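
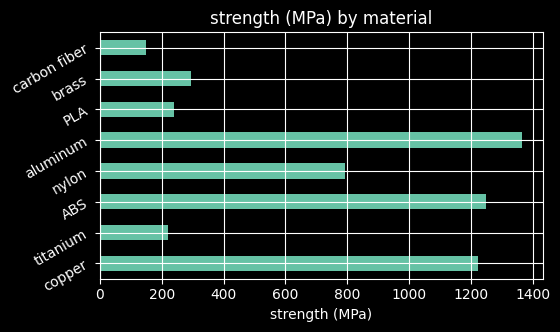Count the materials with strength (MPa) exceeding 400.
Above 400: copper, ABS, nylon, aluminum.

4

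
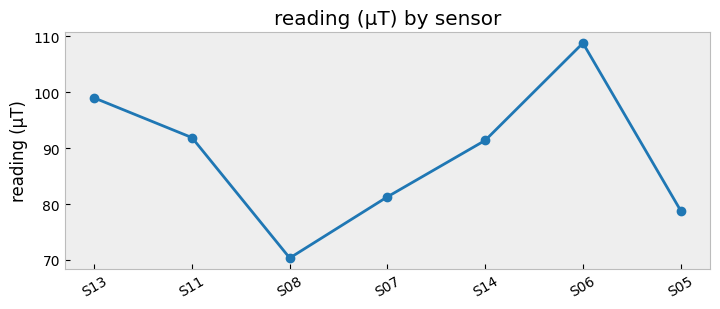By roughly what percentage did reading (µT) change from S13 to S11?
S13 ≈ 100, S11 ≈ 90; (90 − 100) / 100 ≈ -10%.

≈ -10%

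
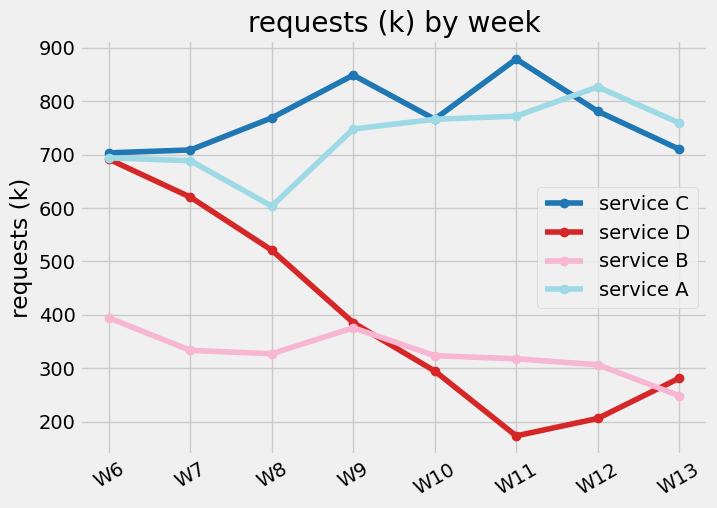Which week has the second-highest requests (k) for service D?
W7

Top 3 for service D: W6 ≈ 700, W7 ≈ 600, W8 ≈ 500.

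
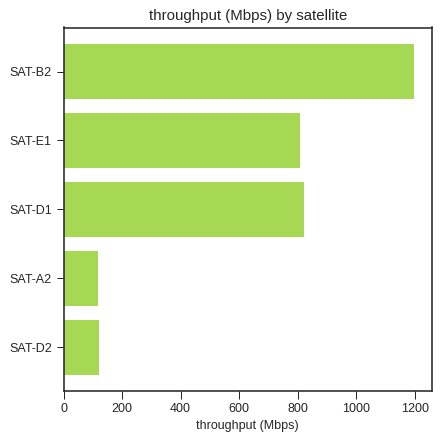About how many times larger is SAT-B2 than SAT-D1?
≈ 1.5×

SAT-B2 ≈ 1200, SAT-D1 ≈ 800; 1200/800 ≈ 1.5.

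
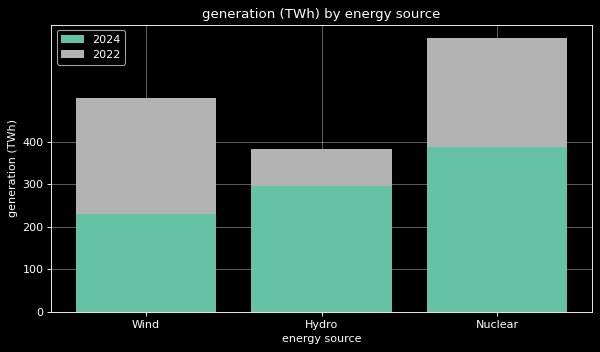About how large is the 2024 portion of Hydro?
≈ 300

2024 top ≈ 300, bottom ≈ 0; segment ≈ 300.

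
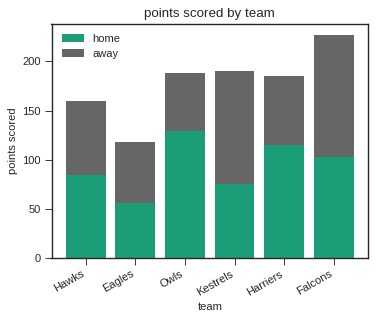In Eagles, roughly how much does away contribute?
away top ≈ 120, bottom ≈ 60; segment ≈ 60.

≈ 60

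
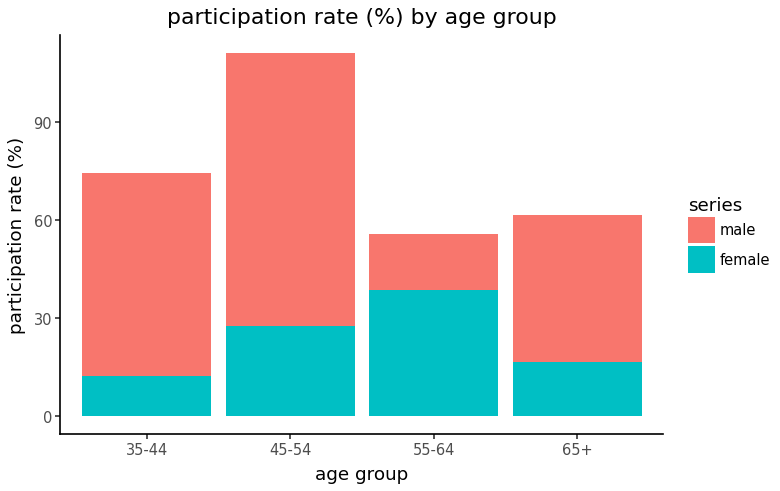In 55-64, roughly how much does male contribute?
male top ≈ 60, bottom ≈ 40; segment ≈ 20.

≈ 20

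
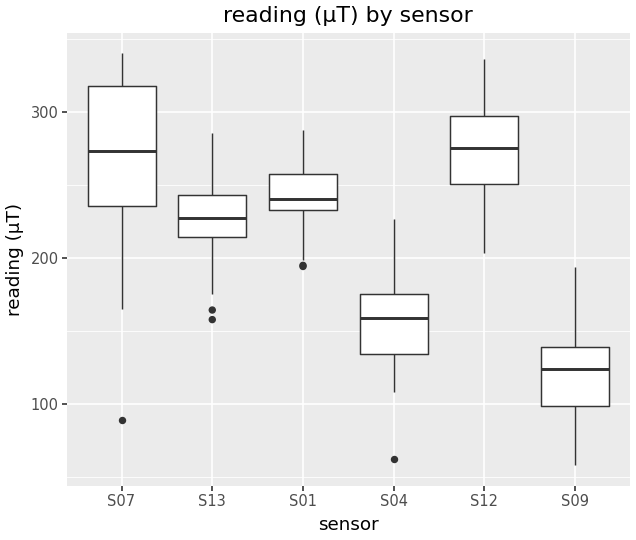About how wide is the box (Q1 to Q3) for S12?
≈ 40

Q3 ≈ 300, Q1 ≈ 260; IQR ≈ 40.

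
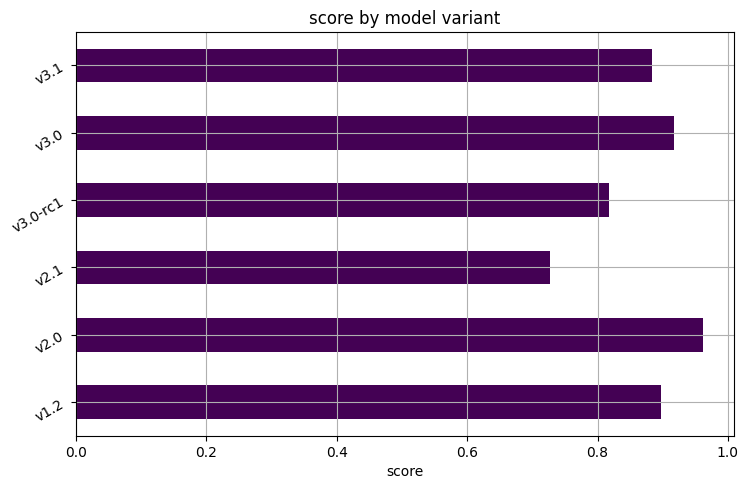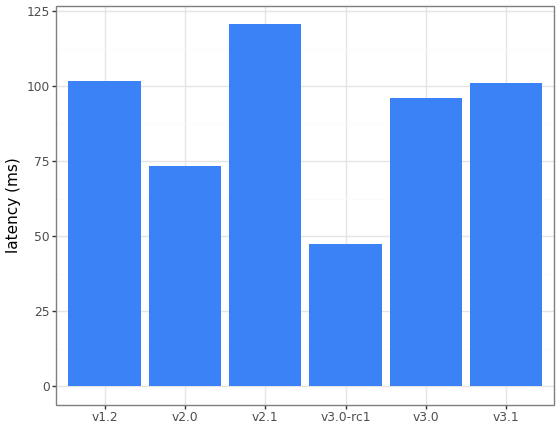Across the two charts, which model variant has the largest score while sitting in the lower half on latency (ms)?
Chart 2 median latency (ms) ≈ 100; below-median model variants: v2.0, v3.0-rc1, v3.0. Among those, v2.0 has the highest score (≈ 1).

v2.0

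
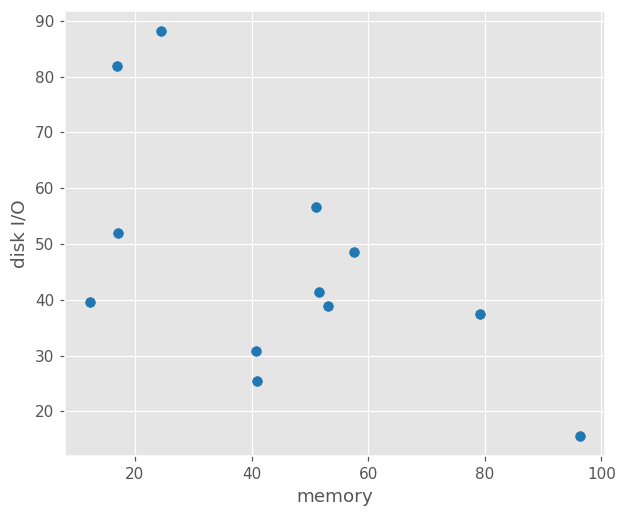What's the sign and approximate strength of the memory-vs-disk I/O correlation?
negative, moderate

Points are negatively correlated; moderate (|r| ≈ 0.6).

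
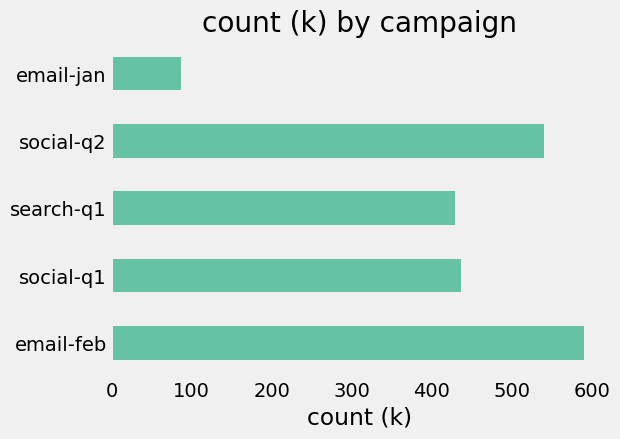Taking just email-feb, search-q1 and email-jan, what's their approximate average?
≈ 383

(600 + 450 + 100) / 3 ≈ 383.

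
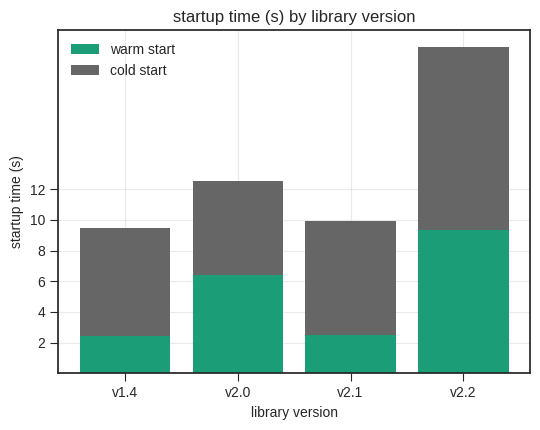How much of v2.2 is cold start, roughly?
cold start top ≈ 22, bottom ≈ 10; segment ≈ 12.

≈ 12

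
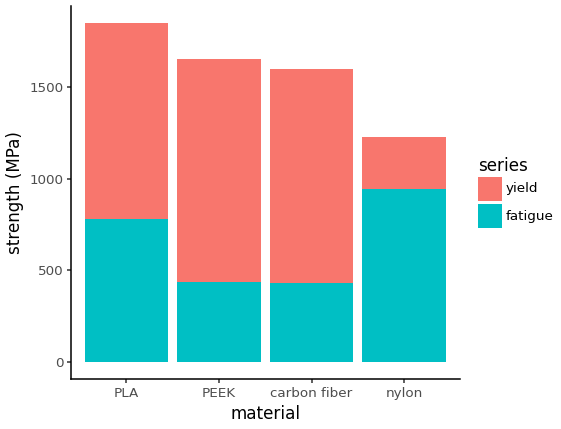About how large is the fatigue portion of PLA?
fatigue top ≈ 800, bottom ≈ 0; segment ≈ 800.

≈ 800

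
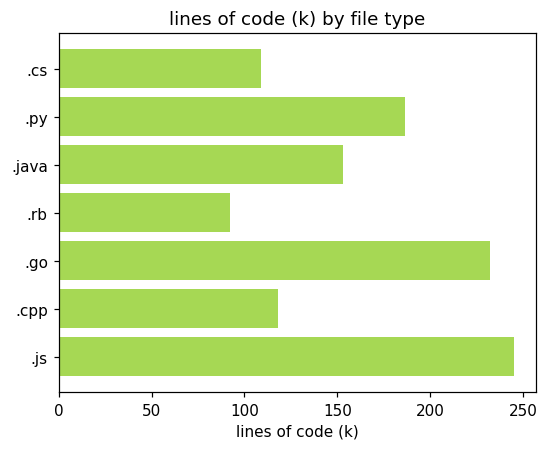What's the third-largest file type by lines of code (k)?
Top 4: .js ≈ 250, .go ≈ 225, .py ≈ 175, .java ≈ 150.

.py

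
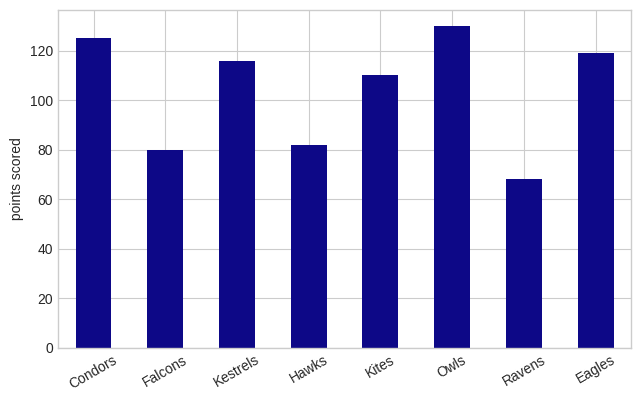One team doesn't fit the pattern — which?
Ravens

Ravens ≈ 60; the rest sit between ≈ 80 and ≈ 120.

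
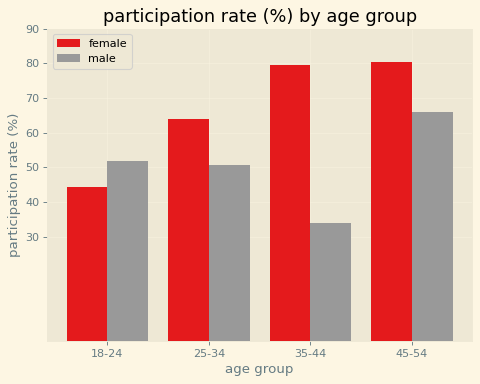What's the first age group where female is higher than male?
18-24: female ≈ 40 vs male ≈ 50 (not yet); 25-34: female ≈ 60 vs male ≈ 50 (first crossover).

25-34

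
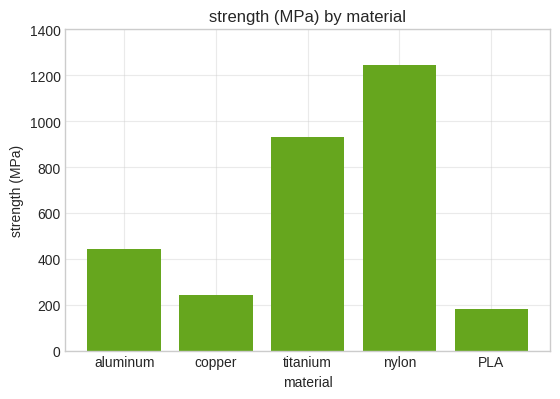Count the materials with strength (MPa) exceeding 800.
2

Above 800: titanium, nylon.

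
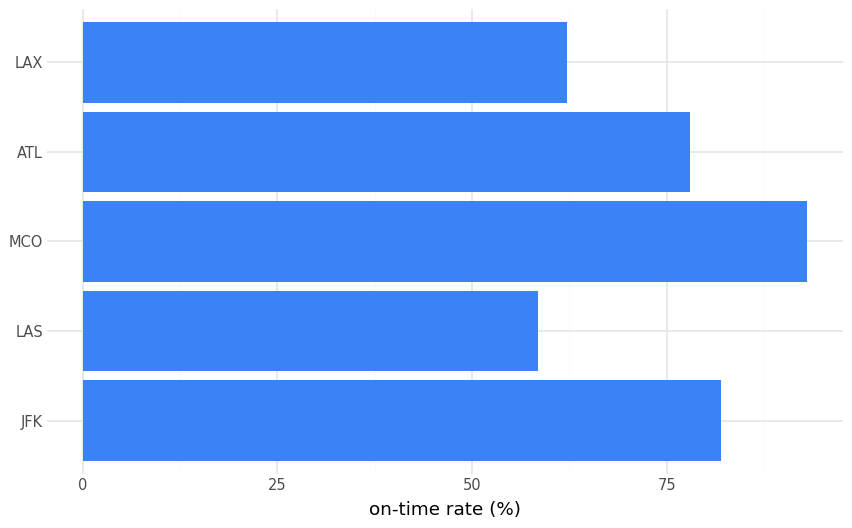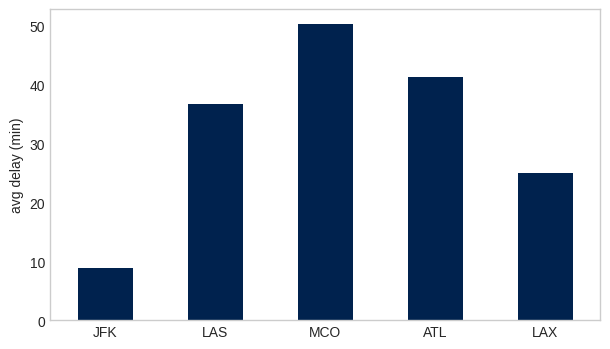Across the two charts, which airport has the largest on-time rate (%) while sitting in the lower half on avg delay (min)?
Chart 2 median avg delay (min) ≈ 35; below-median airports: JFK, LAX. Among those, JFK has the highest on-time rate (%) (≈ 80).

JFK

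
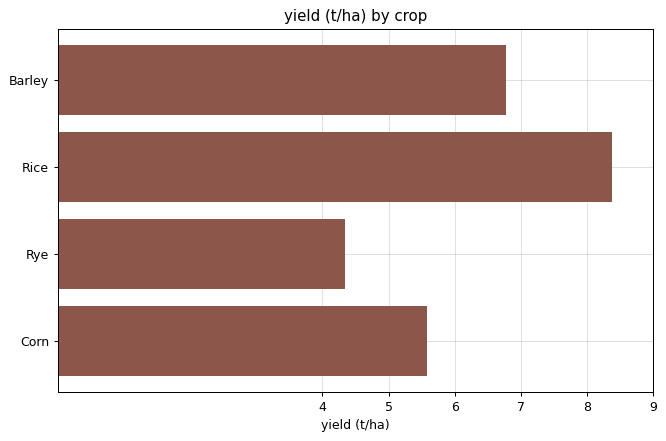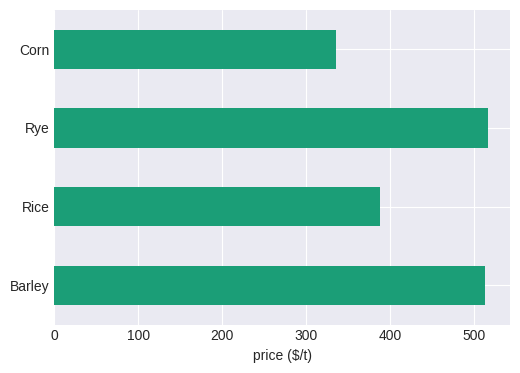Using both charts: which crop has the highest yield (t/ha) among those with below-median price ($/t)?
Rice

Chart 2 median price ($/t) ≈ 450; below-median crops: Rice, Corn. Among those, Rice has the highest yield (t/ha) (≈ 8).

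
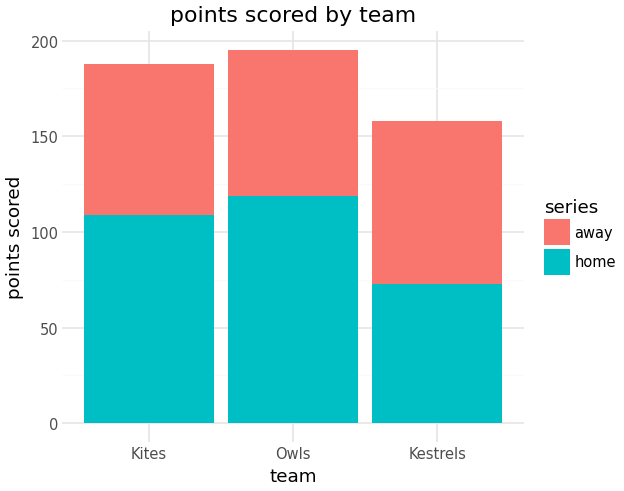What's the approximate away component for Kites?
≈ 80

away top ≈ 180, bottom ≈ 100; segment ≈ 80.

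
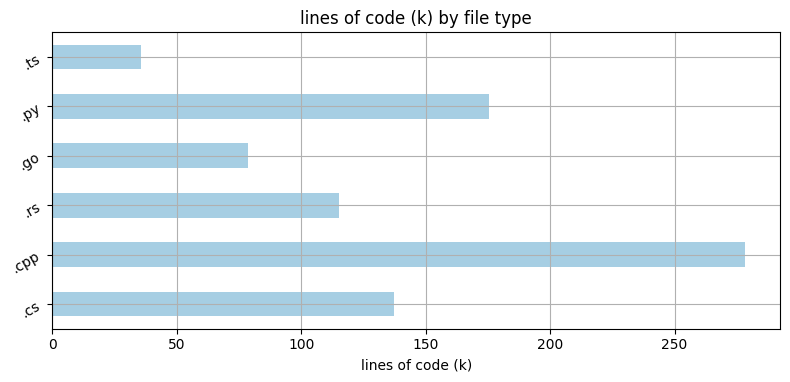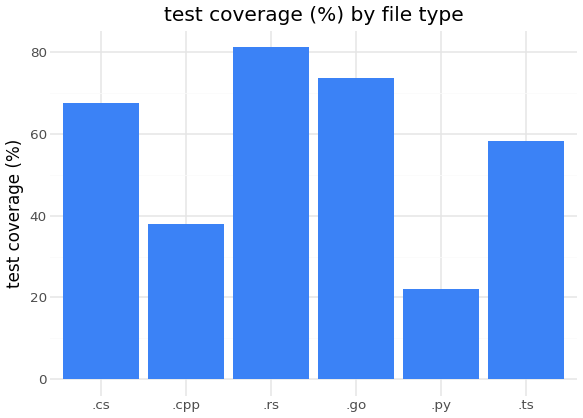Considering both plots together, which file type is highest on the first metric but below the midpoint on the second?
Chart 2 median test coverage (%) ≈ 60; below-median file types: .cpp, .py, .ts. Among those, .cpp has the highest lines of code (k) (≈ 300).

.cpp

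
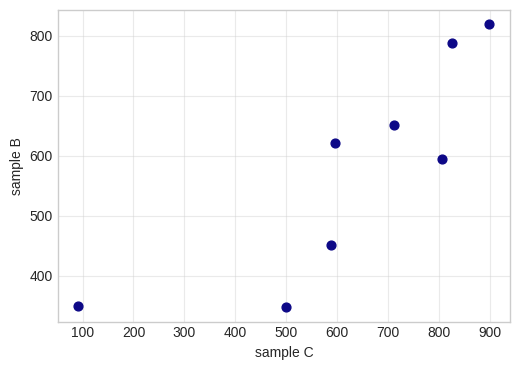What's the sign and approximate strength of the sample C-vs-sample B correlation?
Points are positively correlated; strong (|r| ≈ 0.8).

positive, strong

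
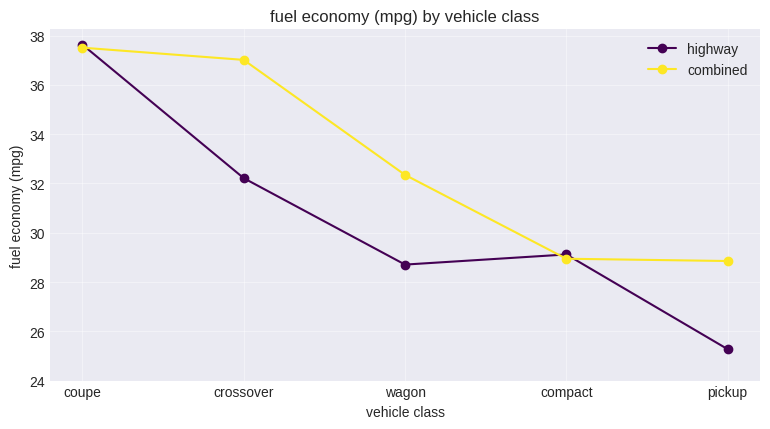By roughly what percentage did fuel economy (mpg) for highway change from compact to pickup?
≈ -13.3%

compact ≈ 30, pickup ≈ 26; (26 − 30) / 30 ≈ -13.3%.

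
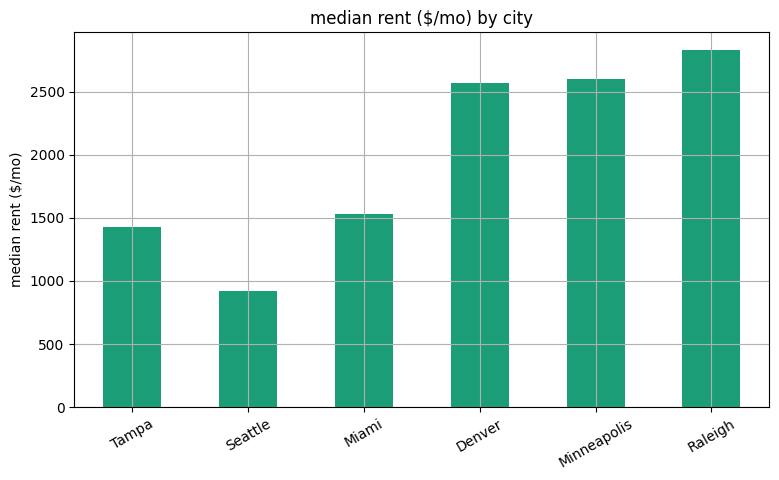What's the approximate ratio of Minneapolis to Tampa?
Minneapolis ≈ 2500, Tampa ≈ 1500; 2500/1500 ≈ 1.67.

≈ 1.67×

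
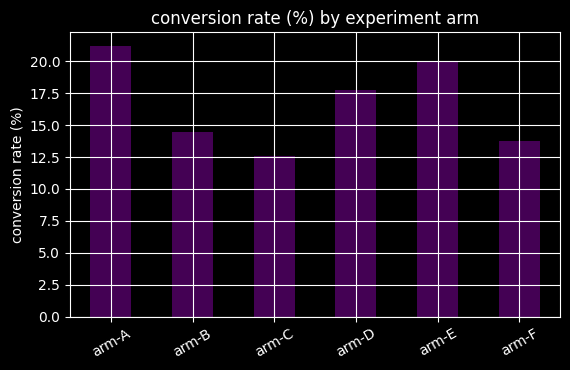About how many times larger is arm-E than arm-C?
arm-E ≈ 20, arm-C ≈ 12; 20/12 ≈ 1.67.

≈ 1.67×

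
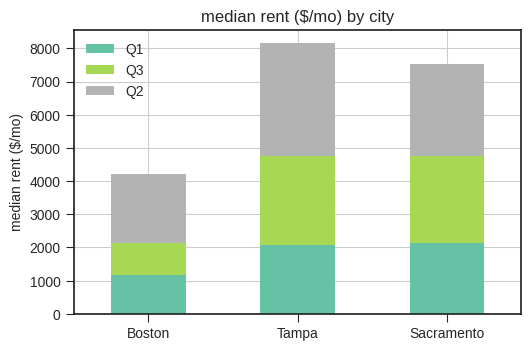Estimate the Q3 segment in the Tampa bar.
≈ 3000

Q3 top ≈ 5000, bottom ≈ 2000; segment ≈ 3000.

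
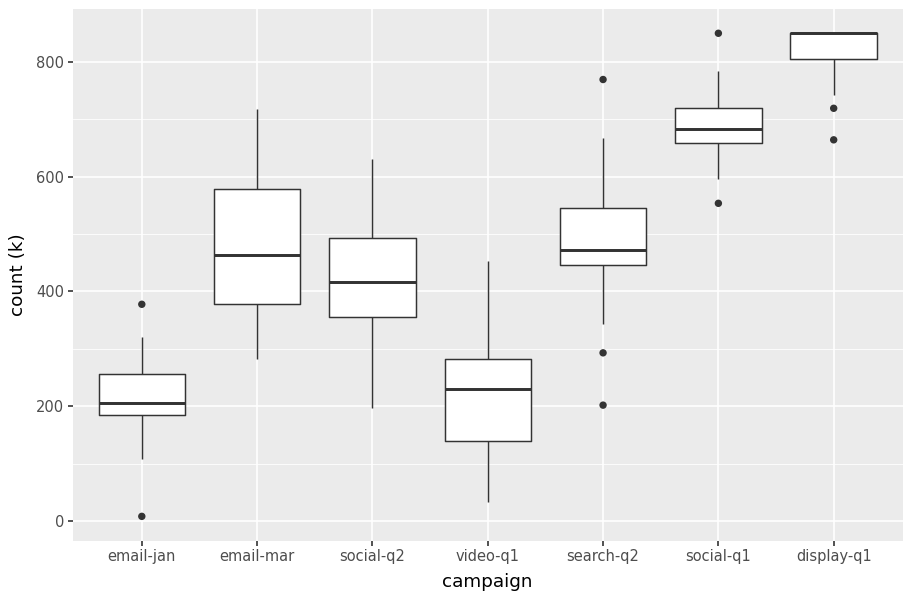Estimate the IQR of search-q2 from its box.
≈ 100

Q3 ≈ 500, Q1 ≈ 400; IQR ≈ 100.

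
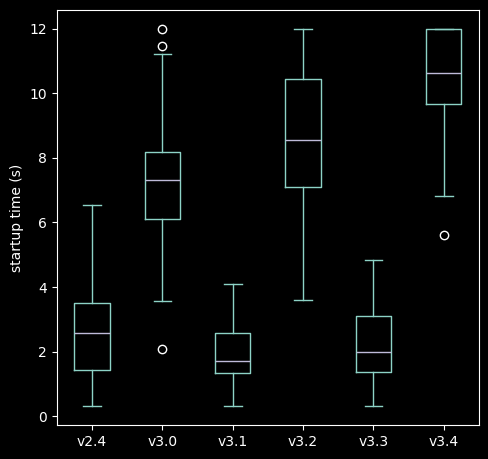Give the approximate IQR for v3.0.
Q3 ≈ 8, Q1 ≈ 6; IQR ≈ 2.

≈ 2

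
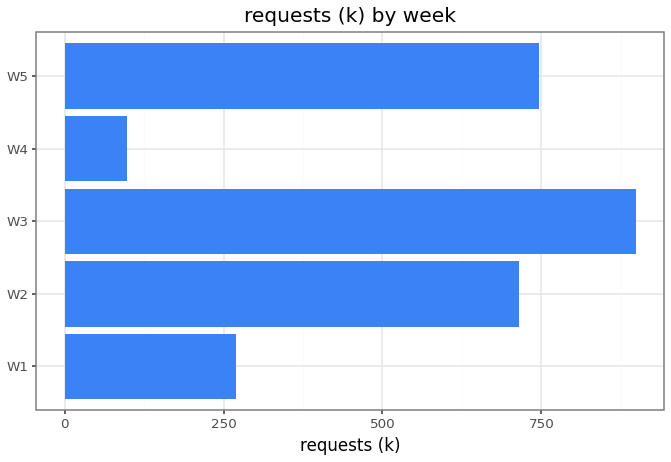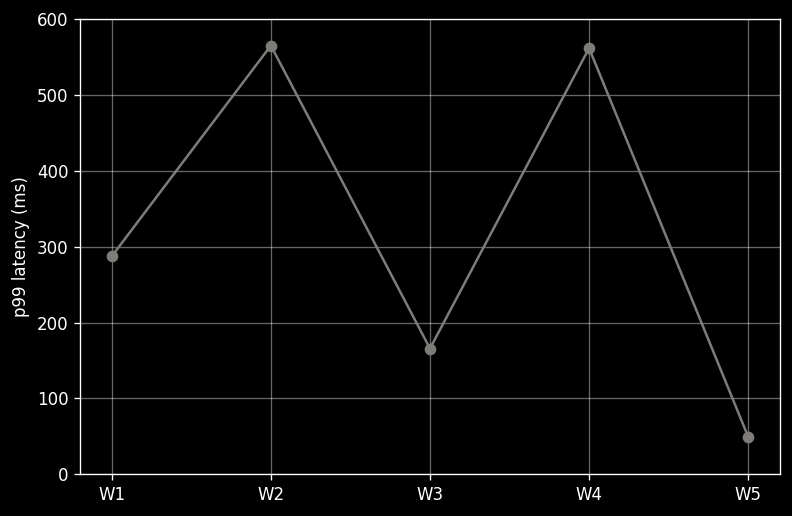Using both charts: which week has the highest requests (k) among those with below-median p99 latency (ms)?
Chart 2 median p99 latency (ms) ≈ 300; below-median weeks: W3, W5. Among those, W3 has the highest requests (k) (≈ 900).

W3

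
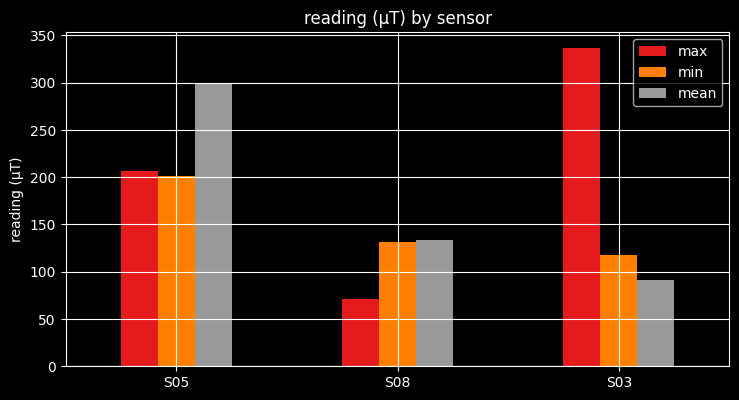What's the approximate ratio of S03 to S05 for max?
≈ 1.75×

S03 ≈ 350, S05 ≈ 200; 350/200 ≈ 1.75.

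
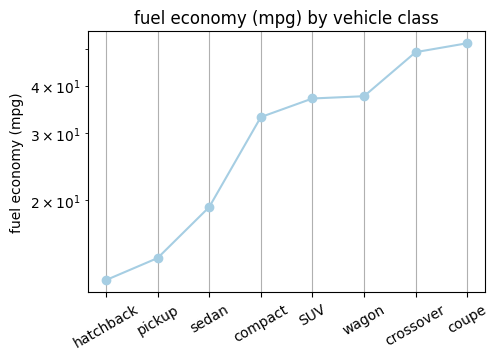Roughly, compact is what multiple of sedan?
≈ 1.75×

compact ≈ 35, sedan ≈ 20; 35/20 ≈ 1.75.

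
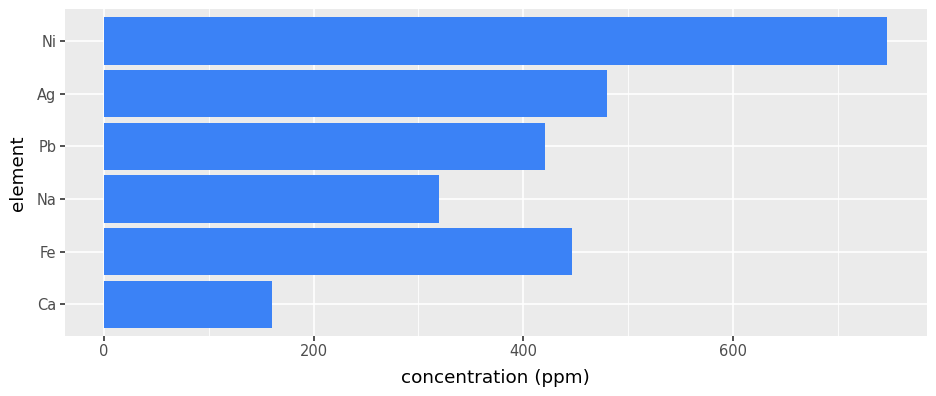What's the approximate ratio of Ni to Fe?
Ni ≈ 700, Fe ≈ 400; 700/400 ≈ 1.75.

≈ 1.75×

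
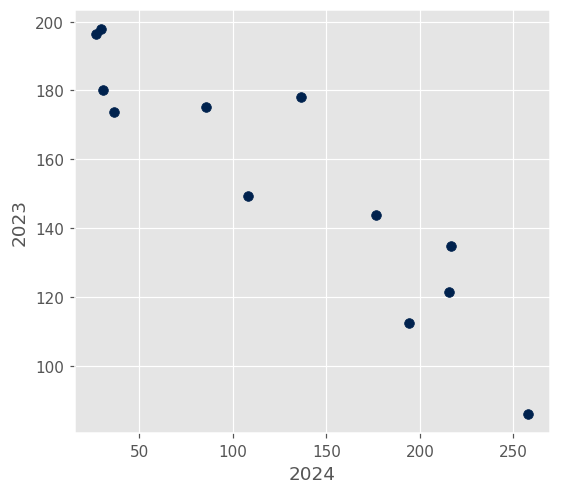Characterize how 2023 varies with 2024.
negative, strong

Points are negatively correlated; strong (|r| ≈ 0.9).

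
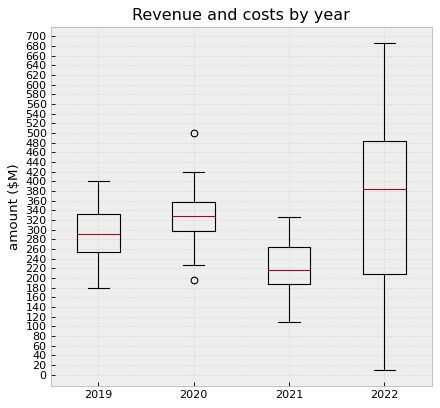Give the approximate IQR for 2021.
Q3 ≈ 260, Q1 ≈ 180; IQR ≈ 80.

≈ 80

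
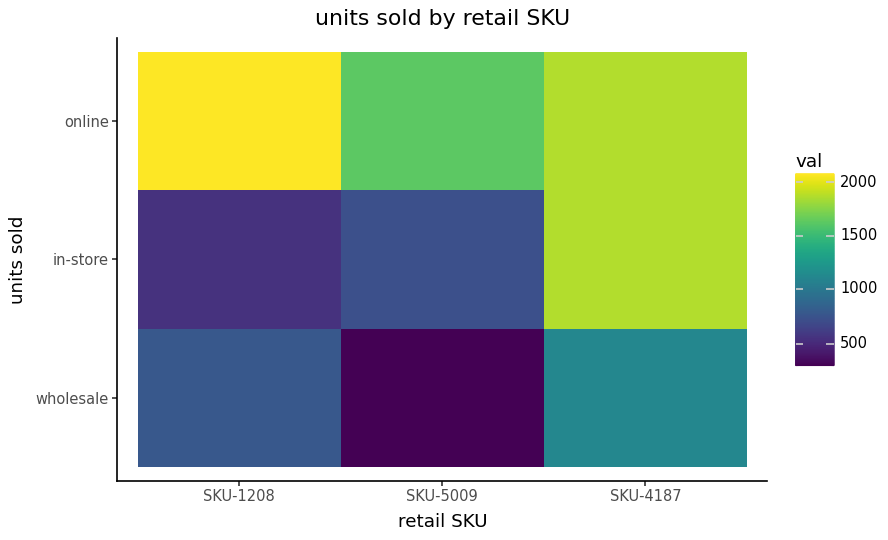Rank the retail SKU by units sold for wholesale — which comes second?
Top 3 for wholesale: SKU-4187 ≈ 1200, SKU-1208 ≈ 800, SKU-5009 ≈ 200.

SKU-1208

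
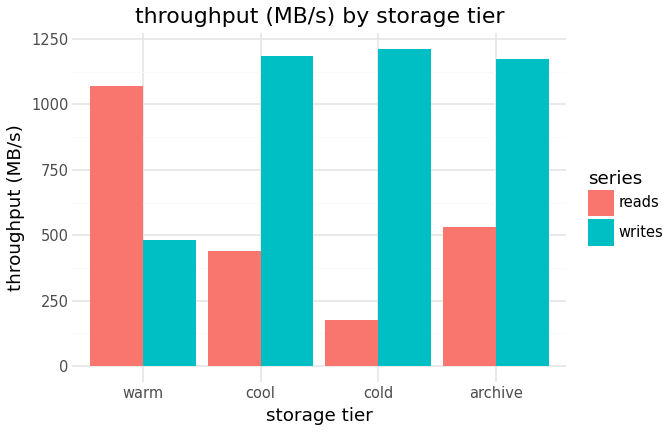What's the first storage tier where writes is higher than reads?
cool

warm: writes ≈ 400 vs reads ≈ 1000 (not yet); cool: writes ≈ 1200 vs reads ≈ 400 (first crossover).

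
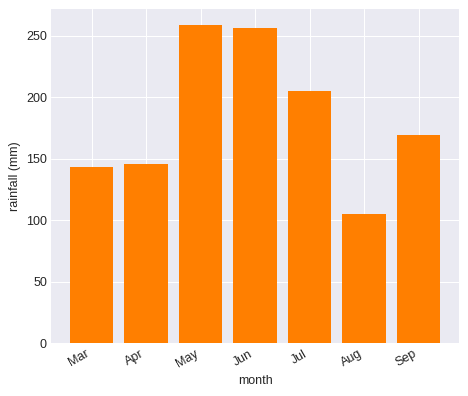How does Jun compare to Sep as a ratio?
Jun ≈ 250, Sep ≈ 175; 250/175 ≈ 1.43.

≈ 1.43×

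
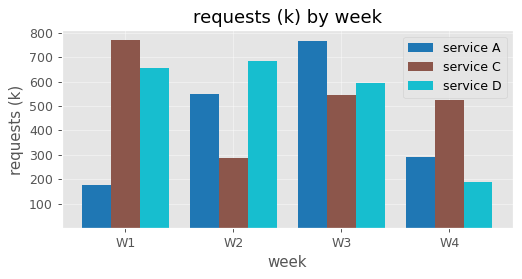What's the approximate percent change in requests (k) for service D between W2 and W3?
≈ -14.3%

W2 ≈ 700, W3 ≈ 600; (600 − 700) / 700 ≈ -14.3%.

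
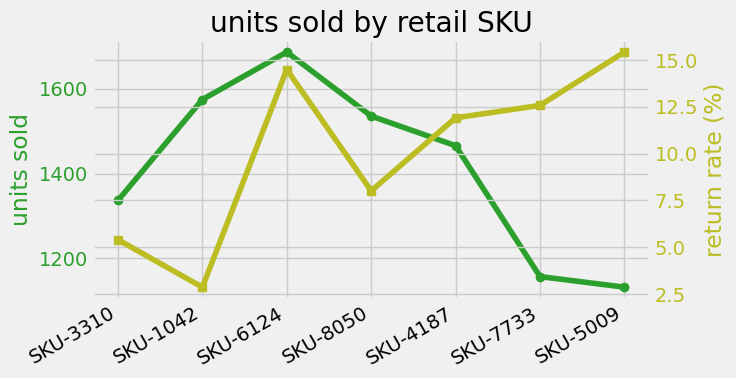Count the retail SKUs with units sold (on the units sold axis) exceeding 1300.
5

Above 1300: SKU-3310, SKU-1042, SKU-6124, SKU-8050, SKU-4187.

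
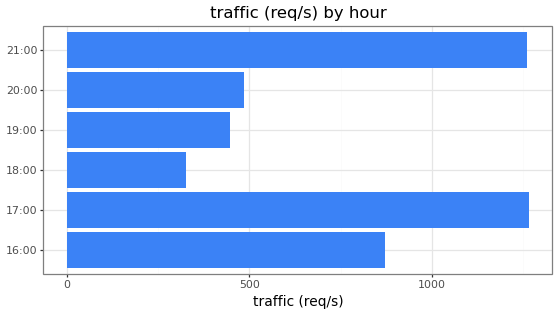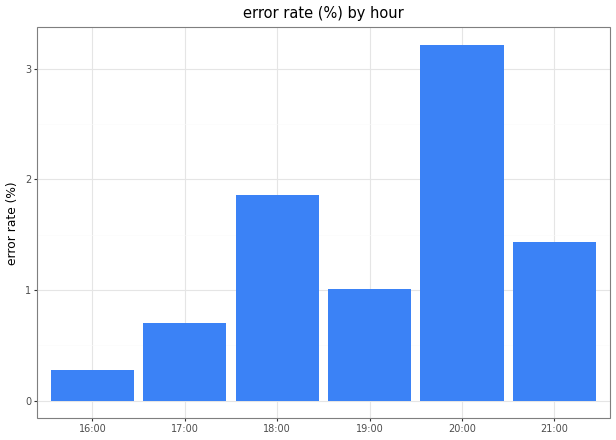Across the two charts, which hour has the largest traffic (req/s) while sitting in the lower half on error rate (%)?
Chart 2 median error rate (%) ≈ 1; below-median hours: 16:00, 17:00, 19:00. Among those, 17:00 has the highest traffic (req/s) (≈ 1200).

17:00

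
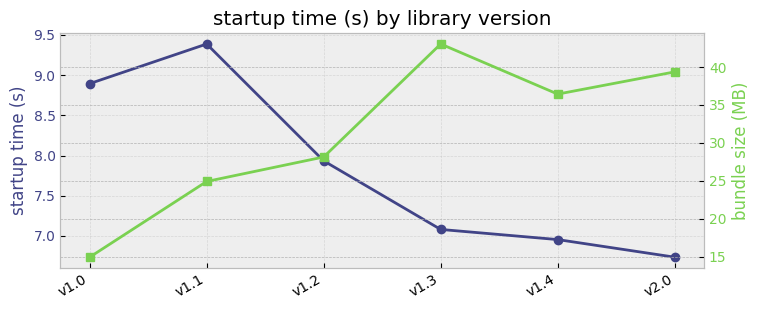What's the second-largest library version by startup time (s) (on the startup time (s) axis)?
v1.0

Top 3 (on the startup time (s) axis): v1.1 ≈ 9.5, v1.0 ≈ 9.0, v1.2 ≈ 8.0.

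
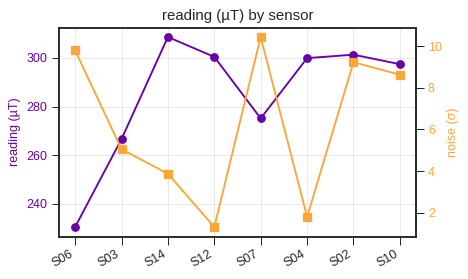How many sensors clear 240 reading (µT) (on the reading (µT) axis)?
Above 240: S03, S14, S12, S07, S04, S02, S10.

7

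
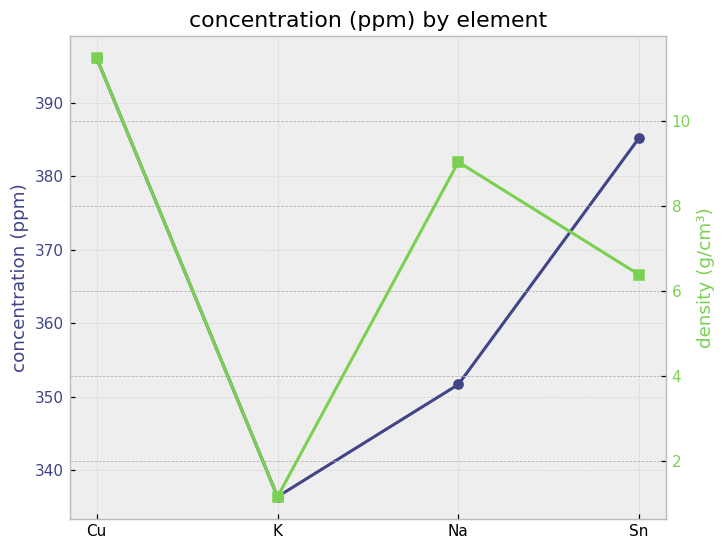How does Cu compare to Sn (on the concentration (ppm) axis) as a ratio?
Cu ≈ 395, Sn ≈ 385; 395/385 ≈ 1.03.

≈ 1.03×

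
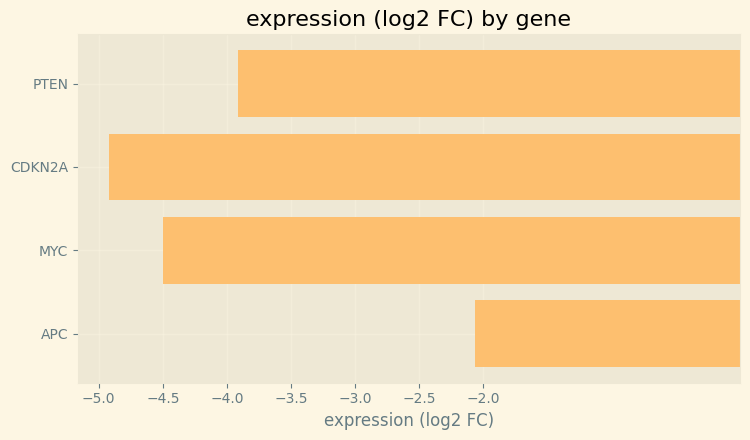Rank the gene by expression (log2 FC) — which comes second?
PTEN

Top 3: APC ≈ -2.0, PTEN ≈ -4.0, MYC ≈ -4.5.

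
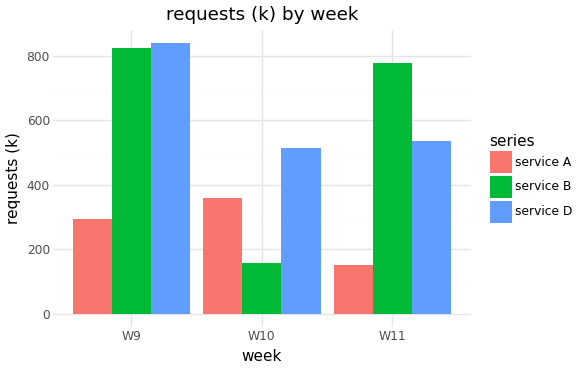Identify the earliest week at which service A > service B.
W10

W9: service A ≈ 300 vs service B ≈ 800 (not yet); W10: service A ≈ 400 vs service B ≈ 200 (first crossover).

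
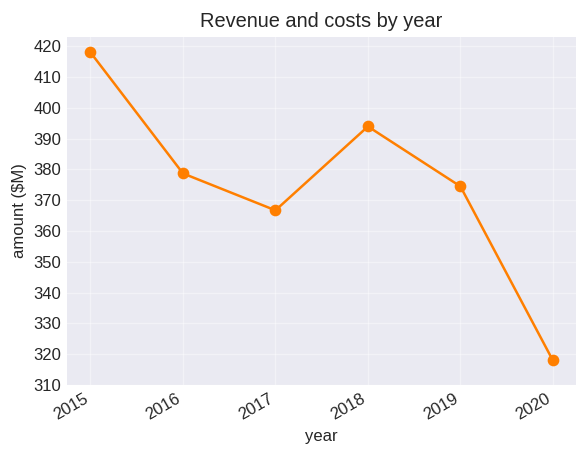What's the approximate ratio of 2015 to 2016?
≈ 1.11×

2015 ≈ 420, 2016 ≈ 380; 420/380 ≈ 1.11.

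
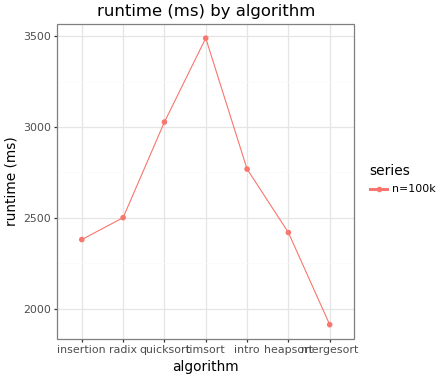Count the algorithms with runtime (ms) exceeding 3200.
Above 3200: timsort.

1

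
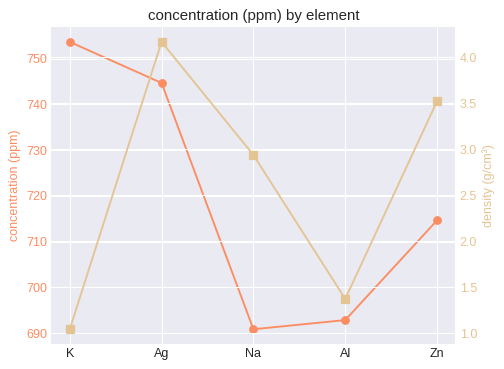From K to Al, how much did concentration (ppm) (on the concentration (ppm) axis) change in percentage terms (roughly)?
≈ -8%

K ≈ 750, Al ≈ 690; (690 − 750) / 750 ≈ -8%.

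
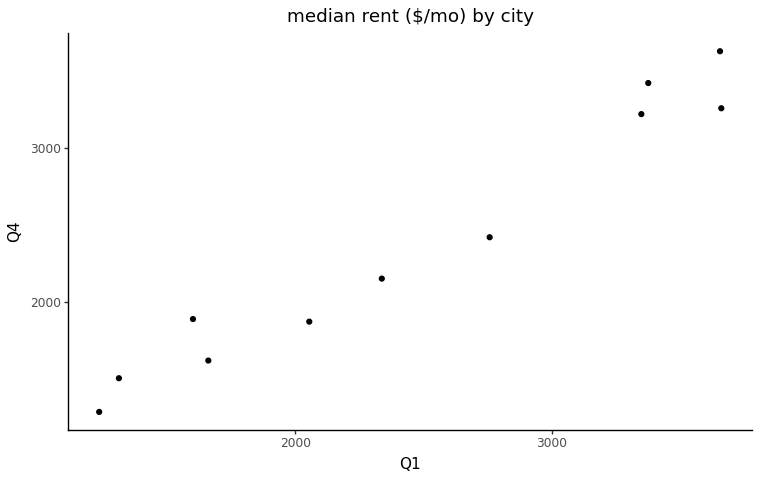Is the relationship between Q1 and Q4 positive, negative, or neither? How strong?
positive, strong

Points are positively correlated; strong (|r| ≈ 1.0).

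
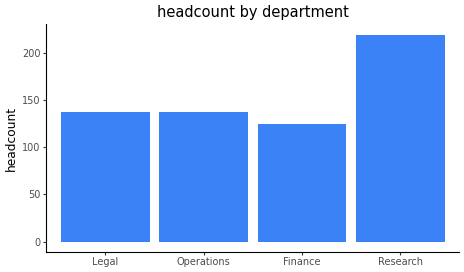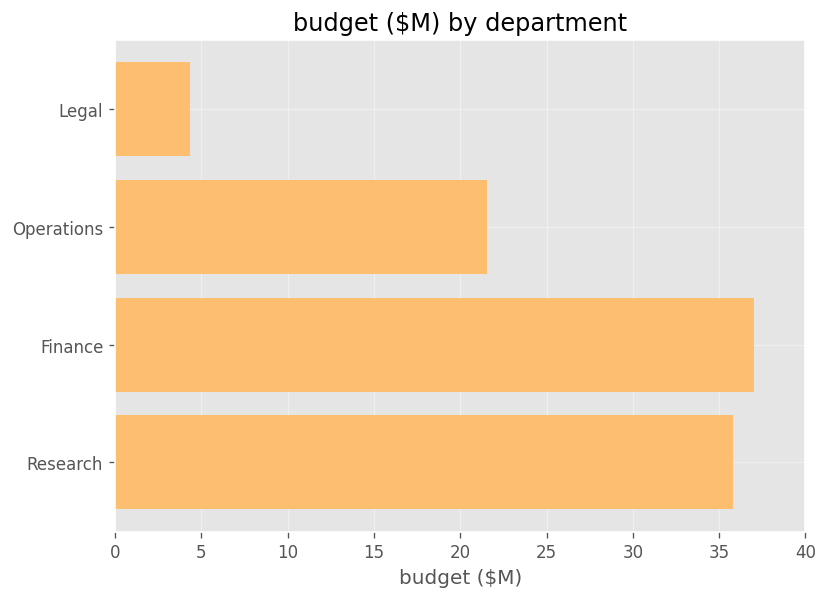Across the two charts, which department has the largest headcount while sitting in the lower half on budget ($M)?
Chart 2 median budget ($M) ≈ 30; below-median departments: Legal, Operations. Among those, Operations has the highest headcount (≈ 150).

Operations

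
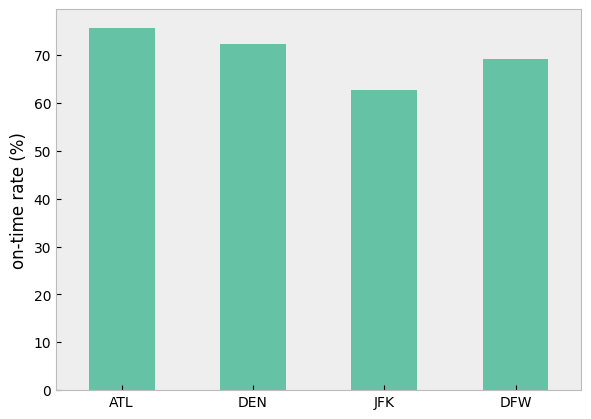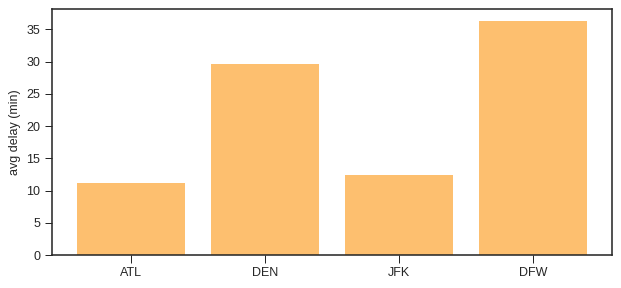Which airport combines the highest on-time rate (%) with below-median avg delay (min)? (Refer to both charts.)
ATL

Chart 2 median avg delay (min) ≈ 20; below-median airports: ATL, JFK. Among those, ATL has the highest on-time rate (%) (≈ 80).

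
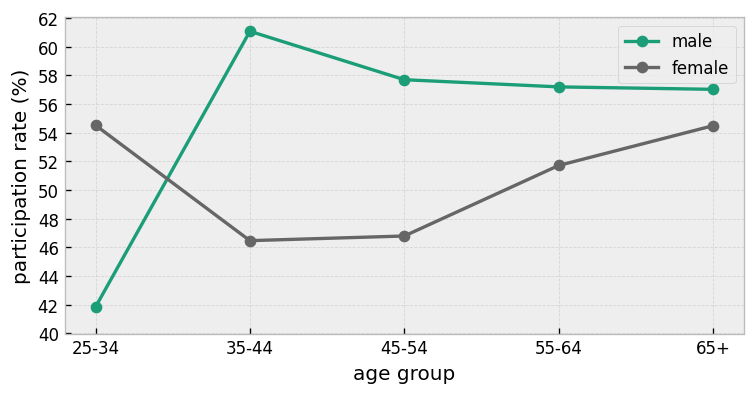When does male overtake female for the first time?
35-44

25-34: male ≈ 42 vs female ≈ 54 (not yet); 35-44: male ≈ 62 vs female ≈ 46 (first crossover).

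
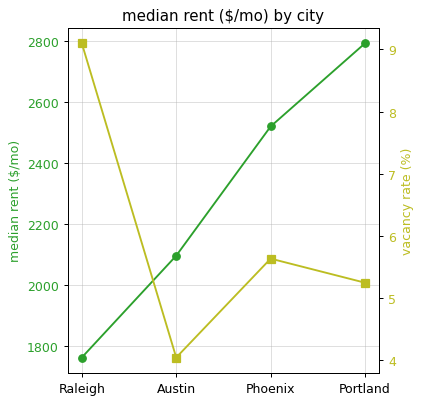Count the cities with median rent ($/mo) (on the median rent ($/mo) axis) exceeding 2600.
1

Above 2600: Portland.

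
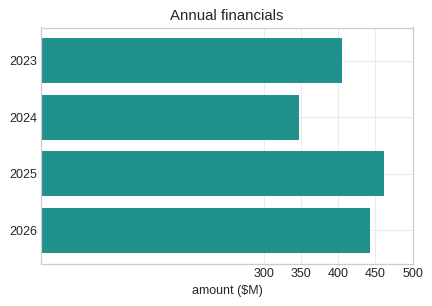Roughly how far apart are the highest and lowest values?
≈ 100

Max 2025 ≈ 450, min 2024 ≈ 350; range ≈ 100.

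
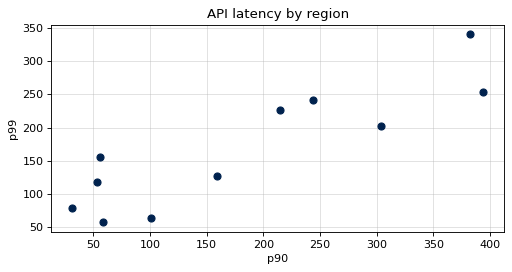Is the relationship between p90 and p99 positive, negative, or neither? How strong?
positive, strong

Points are positively correlated; strong (|r| ≈ 0.9).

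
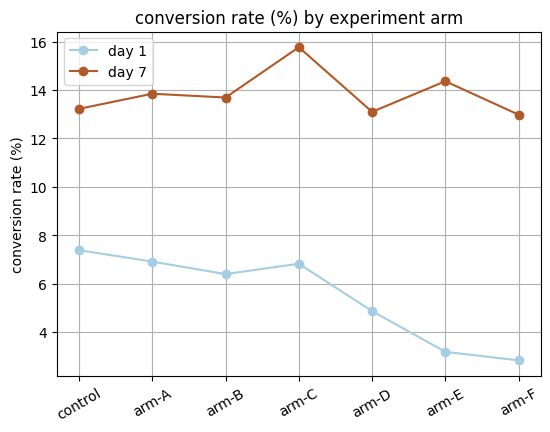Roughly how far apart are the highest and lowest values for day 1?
≈ 6

Max control ≈ 8, min arm-F ≈ 2; range ≈ 6.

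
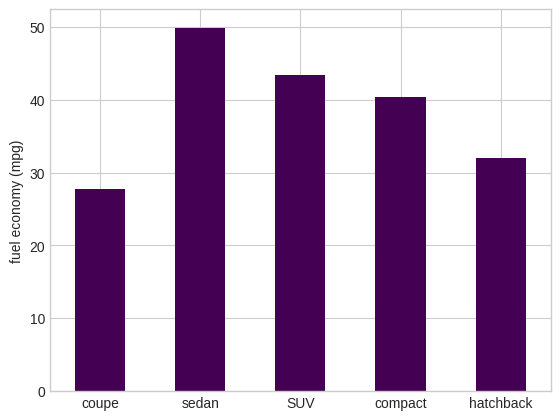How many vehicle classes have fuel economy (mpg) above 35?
3

Above 35: sedan, SUV, compact.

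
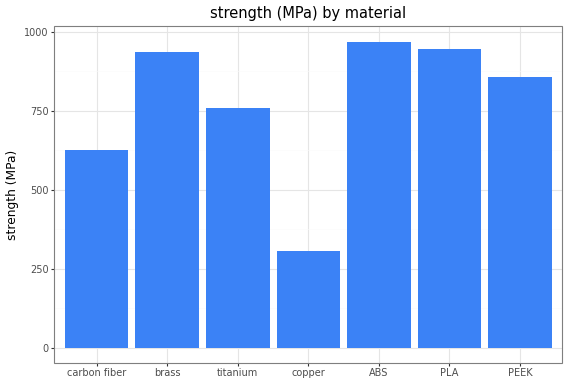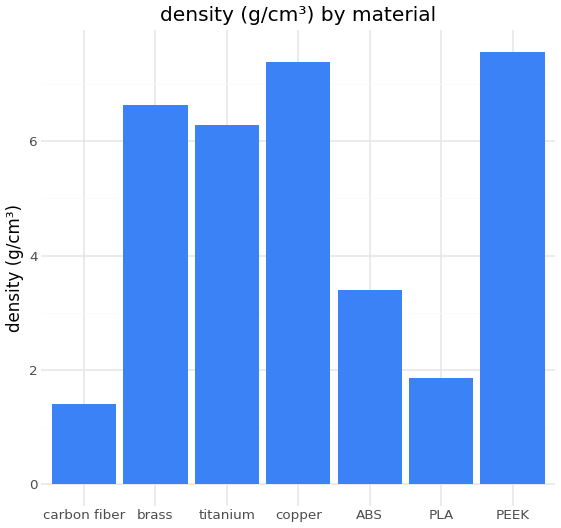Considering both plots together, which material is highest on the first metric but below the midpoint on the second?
Chart 2 median density (g/cm³) ≈ 6; below-median materials: carbon fiber, ABS, PLA. Among those, ABS has the highest strength (MPa) (≈ 1000).

ABS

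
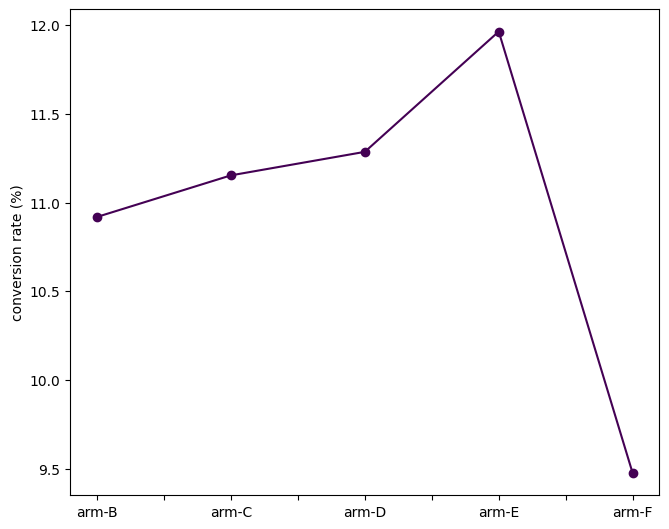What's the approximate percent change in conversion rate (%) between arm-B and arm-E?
arm-B ≈ 11.0, arm-E ≈ 12.0; (12.0 − 11.0) / 11.0 ≈ +9.1%.

≈ +9.1%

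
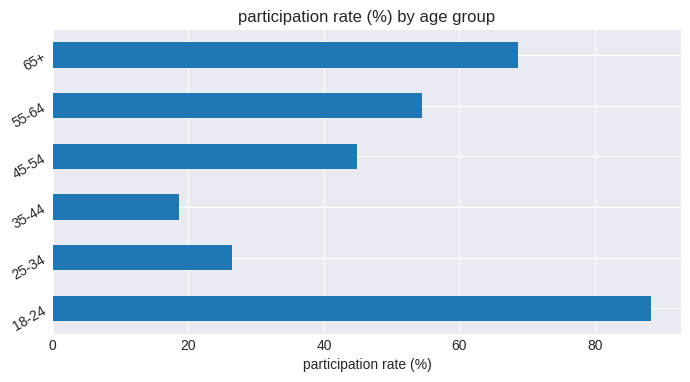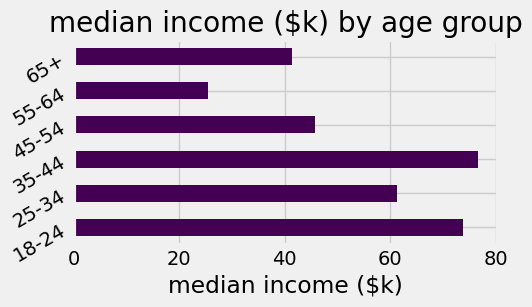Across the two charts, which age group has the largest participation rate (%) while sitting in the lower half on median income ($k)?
65+

Chart 2 median median income ($k) ≈ 50; below-median age groups: 45-54, 55-64, 65+. Among those, 65+ has the highest participation rate (%) (≈ 70).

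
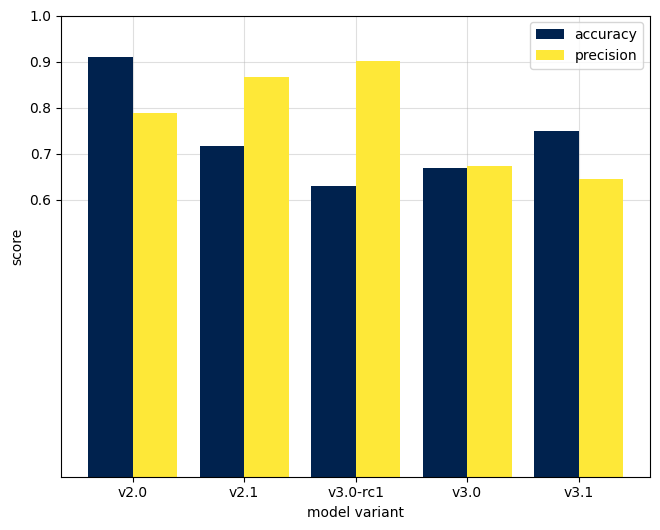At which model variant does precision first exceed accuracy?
v2.1

v2.0: precision ≈ 0.8 vs accuracy ≈ 0.9 (not yet); v2.1: precision ≈ 0.9 vs accuracy ≈ 0.7 (first crossover).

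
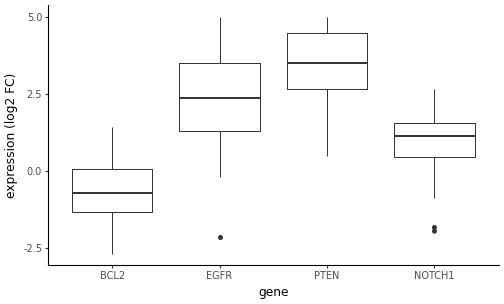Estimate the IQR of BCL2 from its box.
≈ 1.5

Q3 ≈ 0.0, Q1 ≈ -1.5; IQR ≈ 1.5.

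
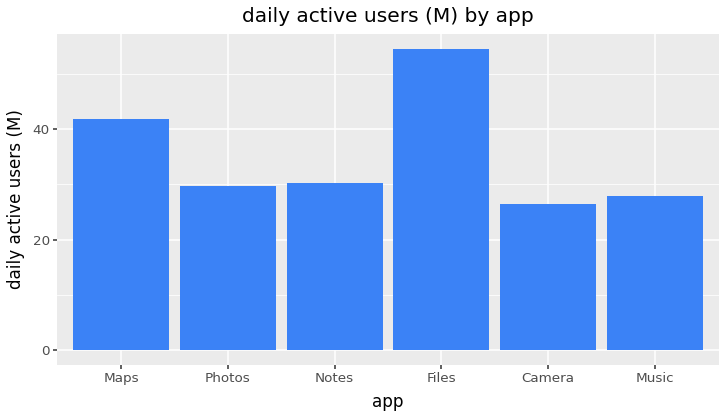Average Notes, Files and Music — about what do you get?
(30 + 55 + 30) / 3 ≈ 38.

≈ 38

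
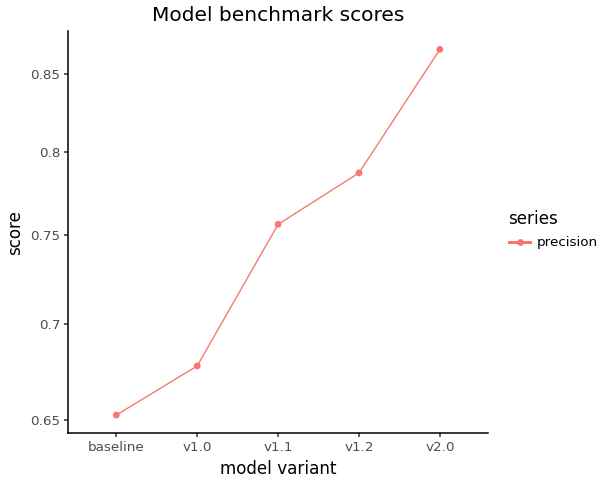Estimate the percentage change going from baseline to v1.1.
≈ +15.2%

baseline ≈ 0.66, v1.1 ≈ 0.76; (0.76 − 0.66) / 0.66 ≈ +15.2%.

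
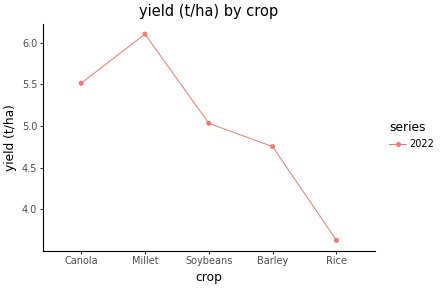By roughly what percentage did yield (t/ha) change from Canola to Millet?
Canola ≈ 5.5, Millet ≈ 6.0; (6.0 − 5.5) / 5.5 ≈ +9.1%.

≈ +9.1%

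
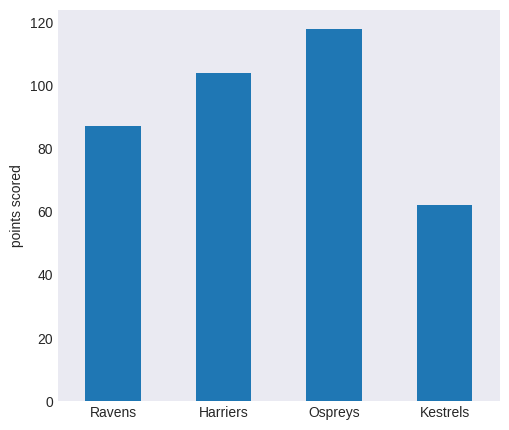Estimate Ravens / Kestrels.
Ravens ≈ 90, Kestrels ≈ 60; 90/60 ≈ 1.5.

≈ 1.5×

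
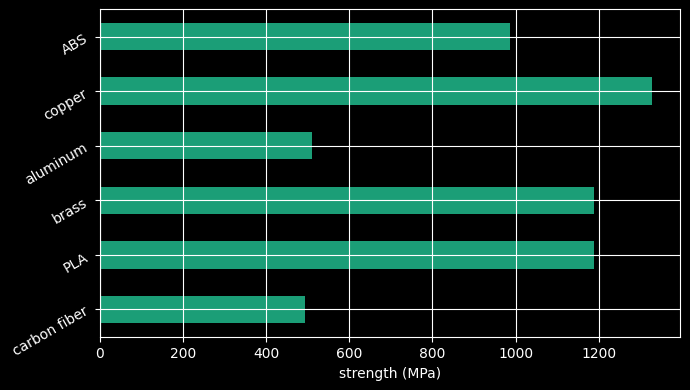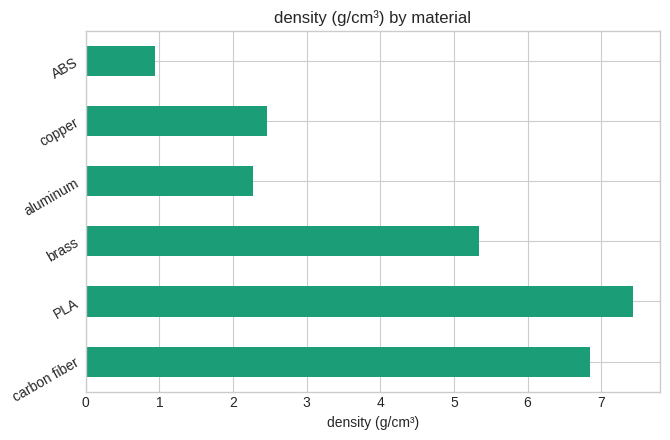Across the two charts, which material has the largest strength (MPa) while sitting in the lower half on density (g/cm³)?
Chart 2 median density (g/cm³) ≈ 4; below-median materials: aluminum, copper, ABS. Among those, copper has the highest strength (MPa) (≈ 1400).

copper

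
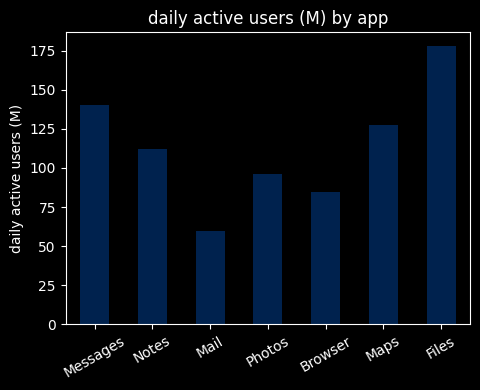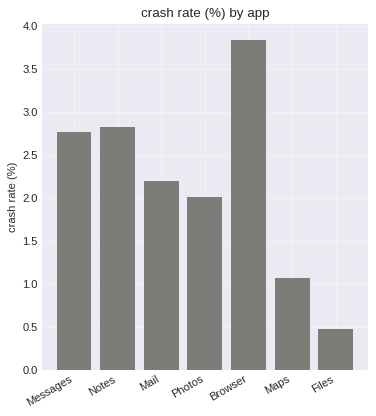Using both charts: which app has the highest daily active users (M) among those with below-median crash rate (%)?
Files

Chart 2 median crash rate (%) ≈ 2; below-median apps: Photos, Maps, Files. Among those, Files has the highest daily active users (M) (≈ 180).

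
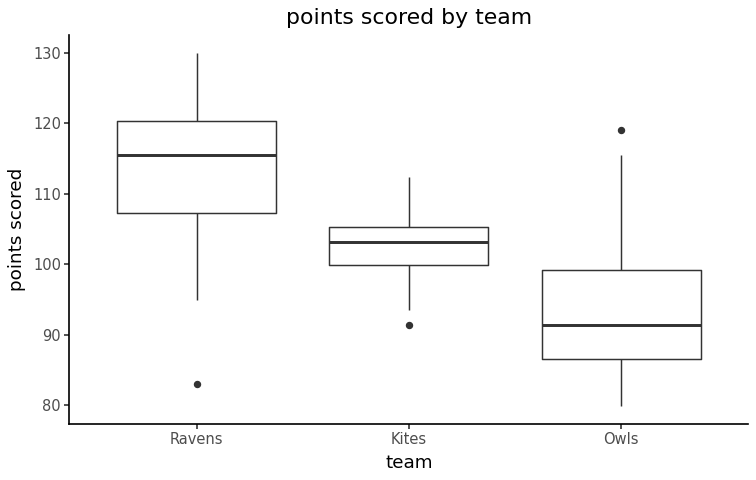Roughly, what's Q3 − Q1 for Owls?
Q3 ≈ 100, Q1 ≈ 86; IQR ≈ 14.

≈ 14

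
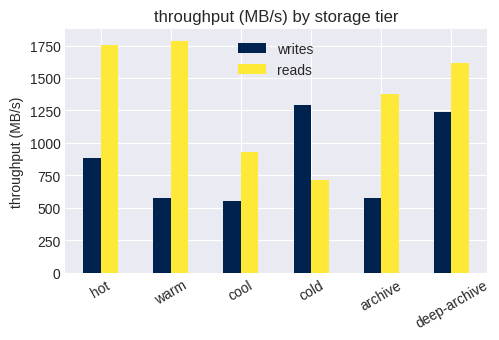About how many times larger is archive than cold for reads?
≈ 1.75×

archive ≈ 1400, cold ≈ 800; 1400/800 ≈ 1.75.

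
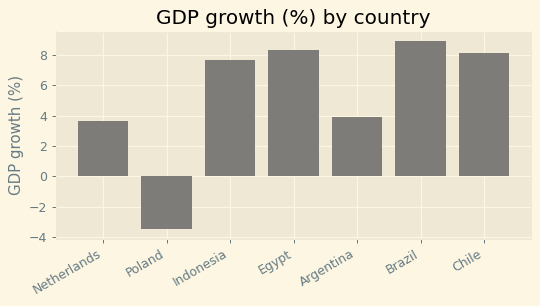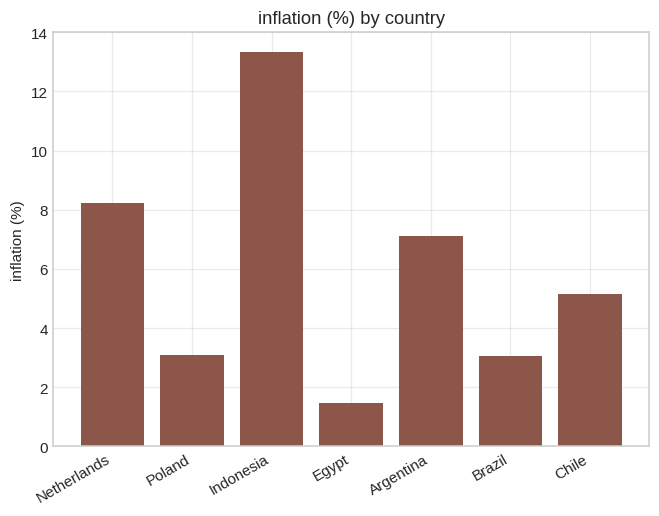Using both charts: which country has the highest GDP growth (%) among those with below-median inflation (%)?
Brazil

Chart 2 median inflation (%) ≈ 6; below-median countries: Poland, Egypt, Brazil. Among those, Brazil has the highest GDP growth (%) (≈ 9).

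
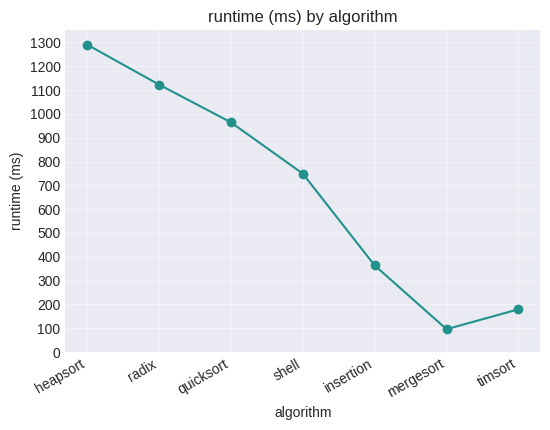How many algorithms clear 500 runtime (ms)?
4

Above 500: heapsort, radix, quicksort, shell.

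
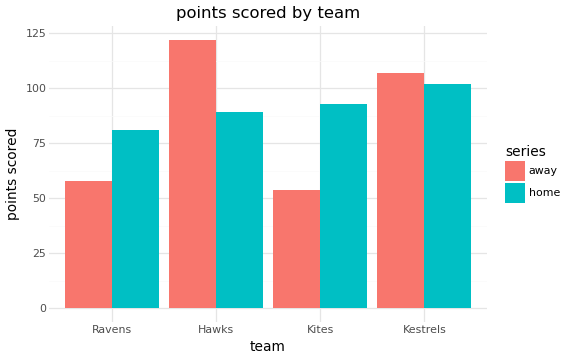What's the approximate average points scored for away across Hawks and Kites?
≈ 90

(120 + 60) / 2 ≈ 90.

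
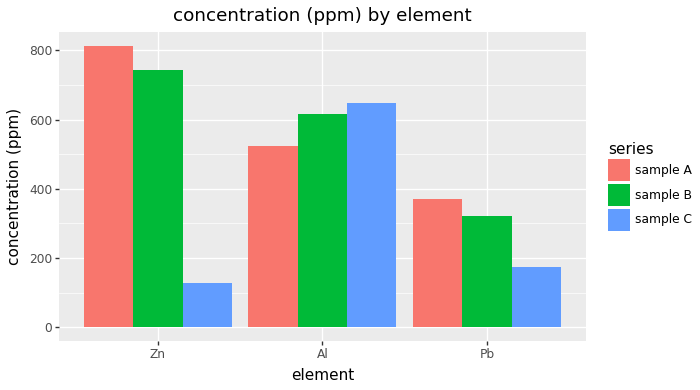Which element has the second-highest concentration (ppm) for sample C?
Top 3 for sample C: Al ≈ 600, Pb ≈ 200, Zn ≈ 100.

Pb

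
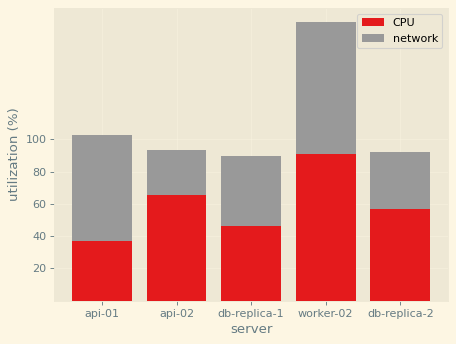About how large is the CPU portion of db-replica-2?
≈ 60

CPU top ≈ 60, bottom ≈ 0; segment ≈ 60.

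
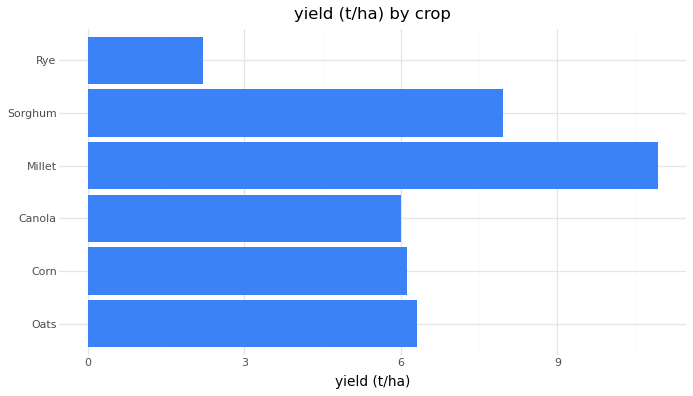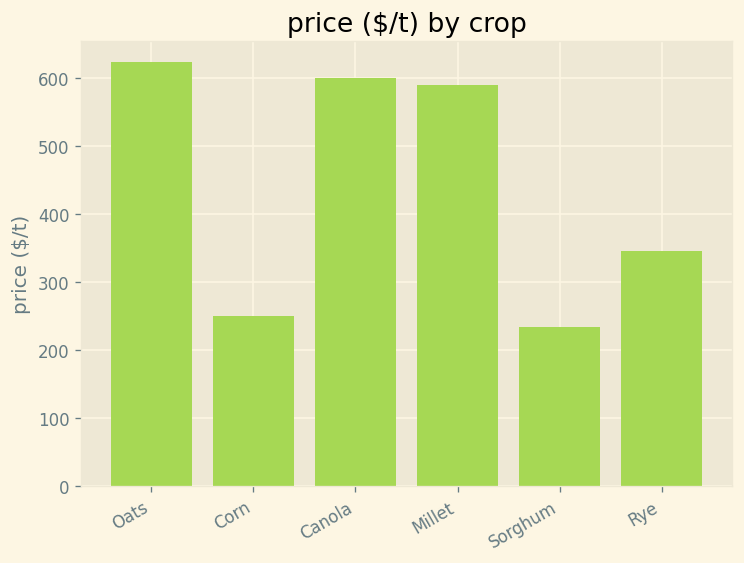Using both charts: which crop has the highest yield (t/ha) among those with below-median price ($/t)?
Sorghum

Chart 2 median price ($/t) ≈ 500; below-median crops: Corn, Sorghum, Rye. Among those, Sorghum has the highest yield (t/ha) (≈ 8).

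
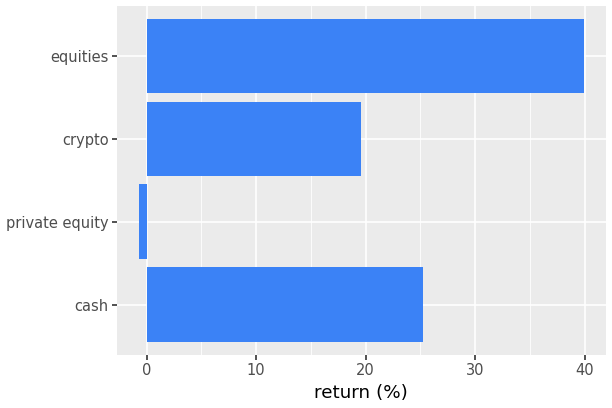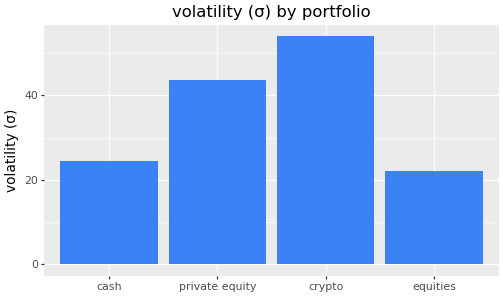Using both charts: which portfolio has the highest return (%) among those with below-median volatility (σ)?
equities

Chart 2 median volatility (σ) ≈ 35; below-median portfolios: cash, equities. Among those, equities has the highest return (%) (≈ 40).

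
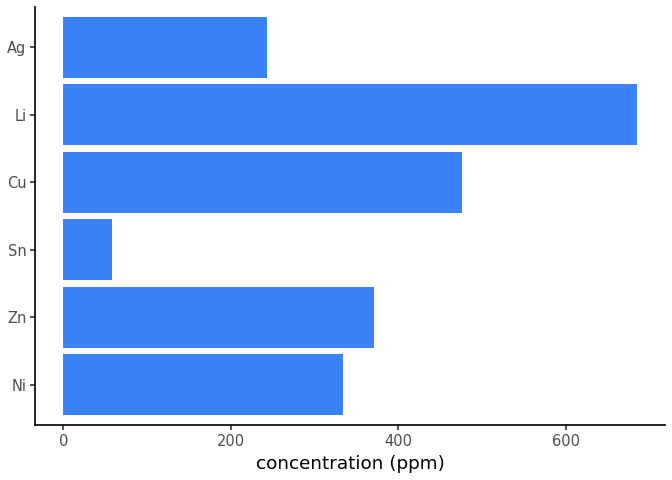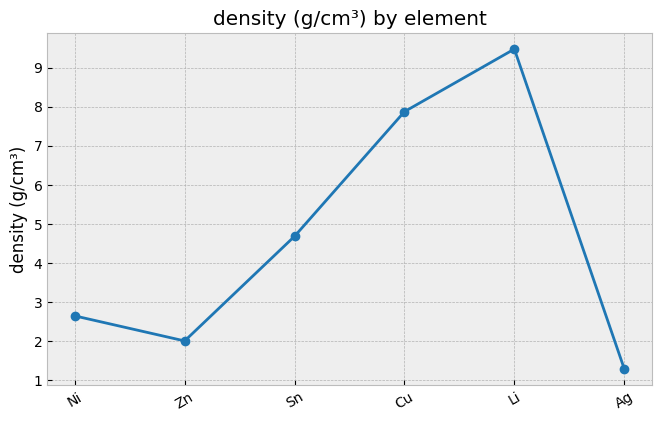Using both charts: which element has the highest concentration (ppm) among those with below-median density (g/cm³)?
Chart 2 median density (g/cm³) ≈ 4; below-median elements: Ni, Zn, Ag. Among those, Zn has the highest concentration (ppm) (≈ 400).

Zn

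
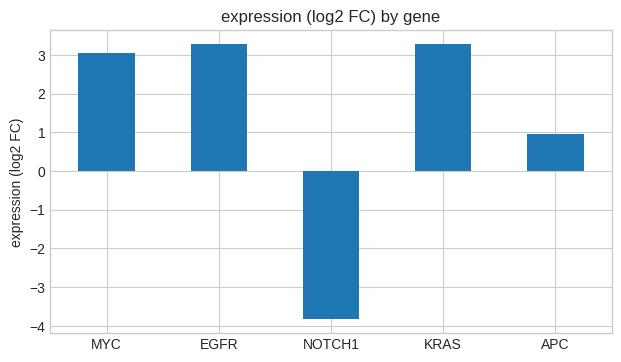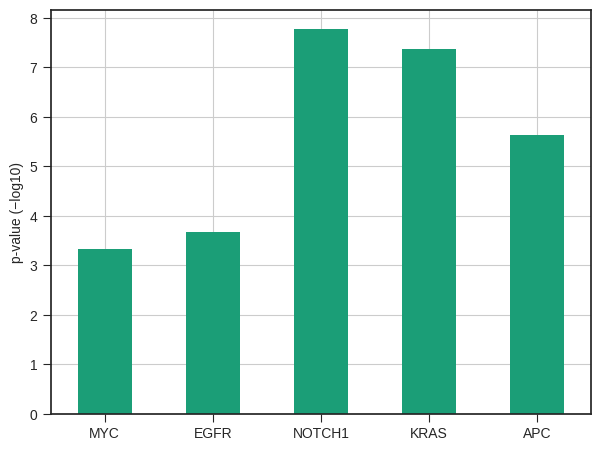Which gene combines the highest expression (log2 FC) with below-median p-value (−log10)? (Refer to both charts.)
EGFR

Chart 2 median p-value (−log10) ≈ 6; below-median genes: MYC, EGFR. Among those, EGFR has the highest expression (log2 FC) (≈ 3.5).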